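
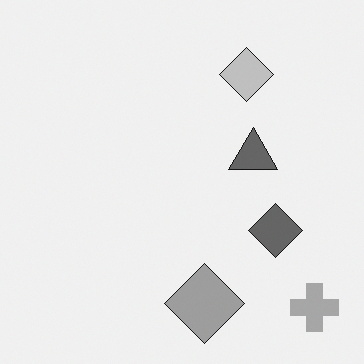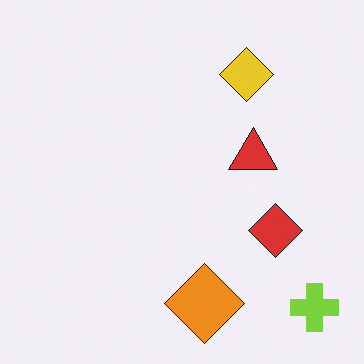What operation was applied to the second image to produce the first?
The image was converted to grayscale.

All color is removed — every shape is now a shade of grey.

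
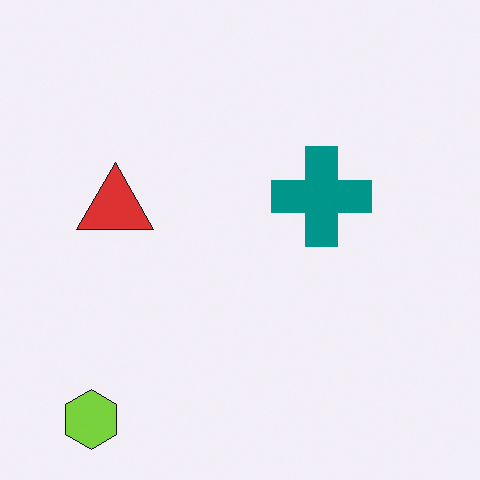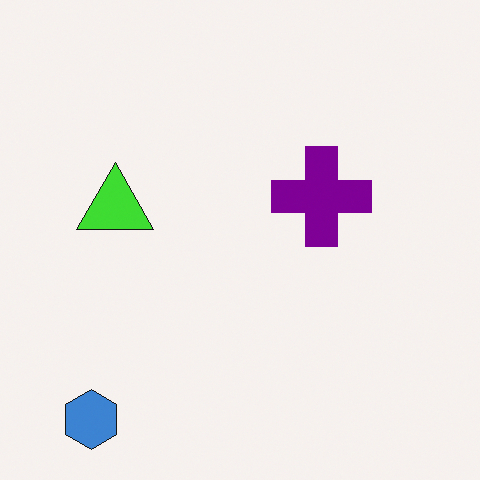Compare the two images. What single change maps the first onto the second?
The transformation is: hue-shifted by a moderate amount.

Every shape's color has rotated by the same amount around the hue wheel — a uniform hue shift.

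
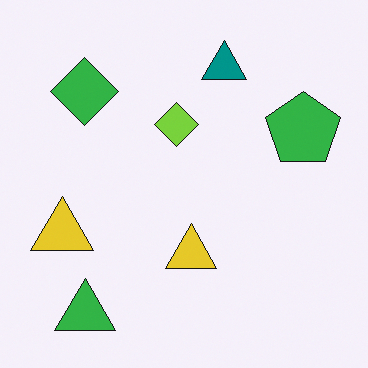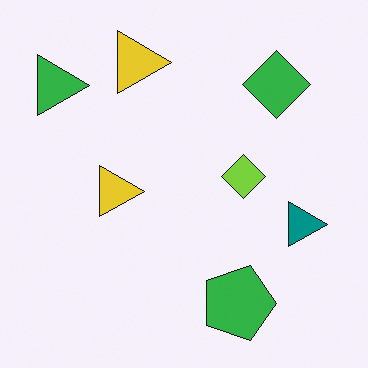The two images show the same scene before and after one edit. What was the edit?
The second image is the first rotated 90° clockwise.

The green triangle sits in the bottom-left of the first image and the top-left of the second — consistent with a whole-image 90° clockwise rotation.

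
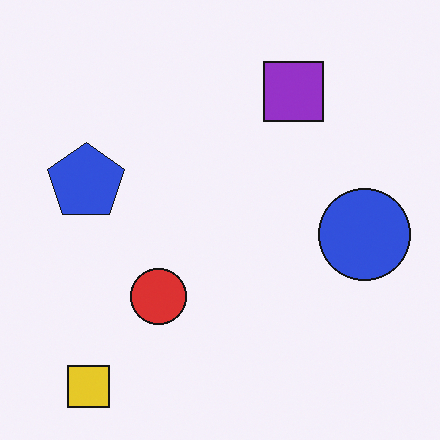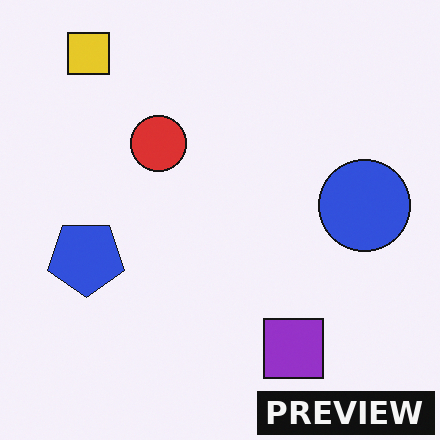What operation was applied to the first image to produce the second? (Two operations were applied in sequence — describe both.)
The second image is the first flipped vertically (top ↔ bottom), then watermarked with the text "PREVIEW" in the lower-right corner.

The yellow square is in the bottom-left of the first image and the top-left of the second — shapes on opposite sides of the horizontal midline have swapped in a mirror flip. A dark label reading "PREVIEW" appears in the lower-right corner.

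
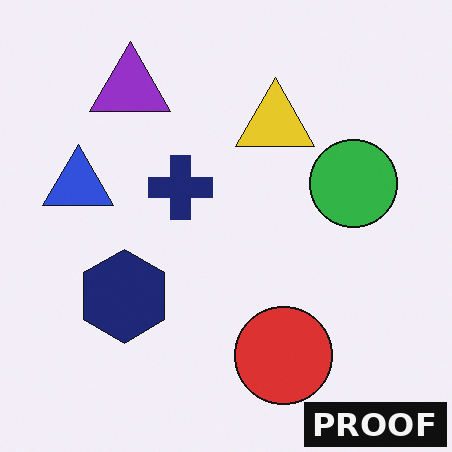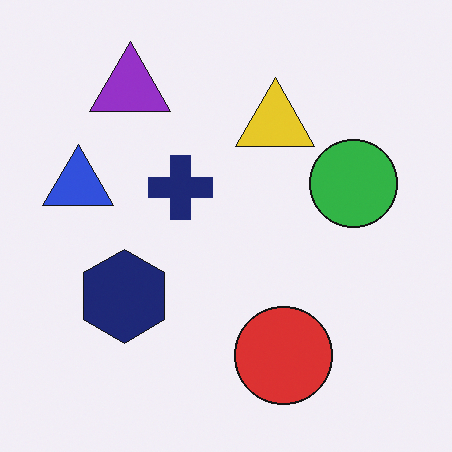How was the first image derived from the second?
It was watermarked with the text "PROOF" in the lower-right corner.

A dark label reading "PROOF" appears in the lower-right corner.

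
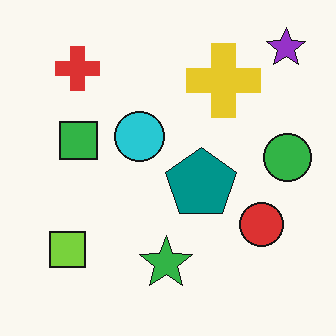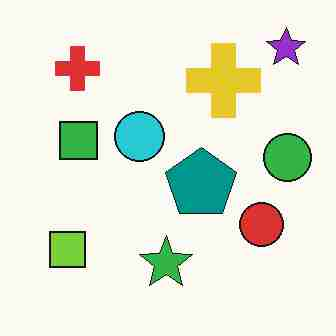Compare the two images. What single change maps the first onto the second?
Heavily JPEG-compressed with obvious blocking artifacts.

Blocky 8×8 compression artifacts appear around shape edges and the flat background shows ringing — characteristic JPEG degradation.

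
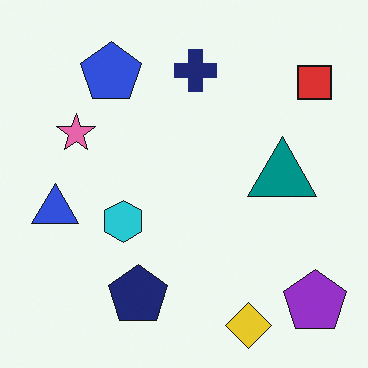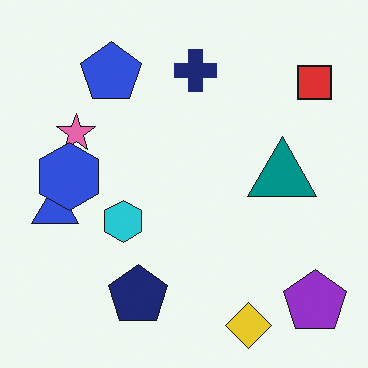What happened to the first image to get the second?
The second image is the first overlaid with an additional blue hexagon.

A blue hexagon appears in the second image that is absent from the first.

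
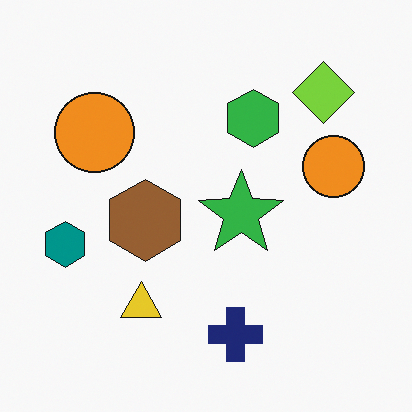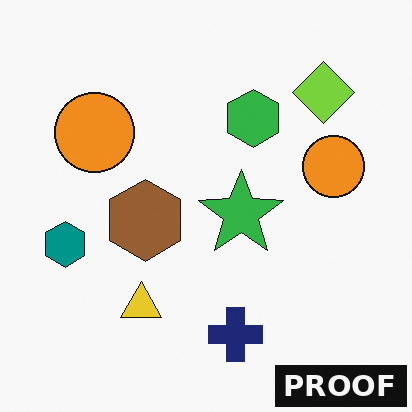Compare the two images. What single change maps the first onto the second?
This is the original image watermarked with the text "PROOF" in the lower-right corner.

A dark label reading "PROOF" appears in the lower-right corner.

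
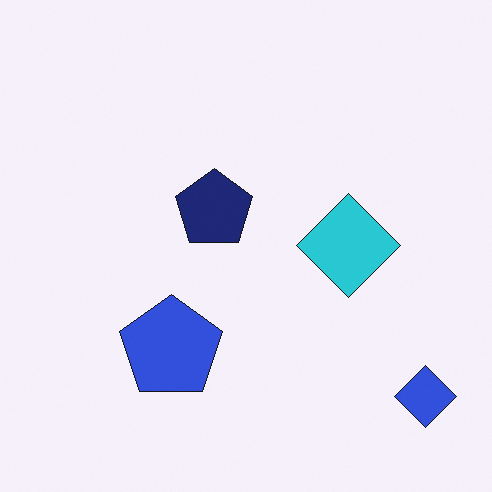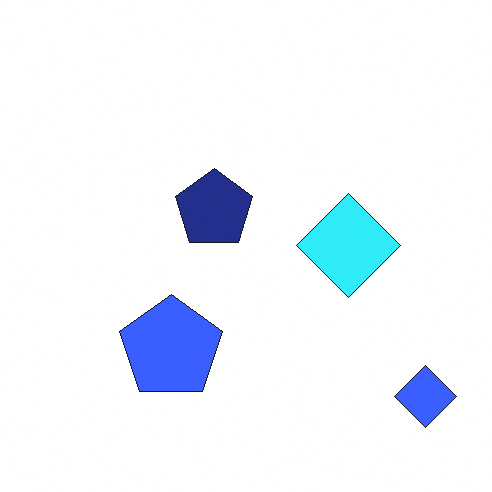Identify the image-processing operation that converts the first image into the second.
This is the original image slightly brightened.

Every pixel — background and shapes alike — is uniformly brightened.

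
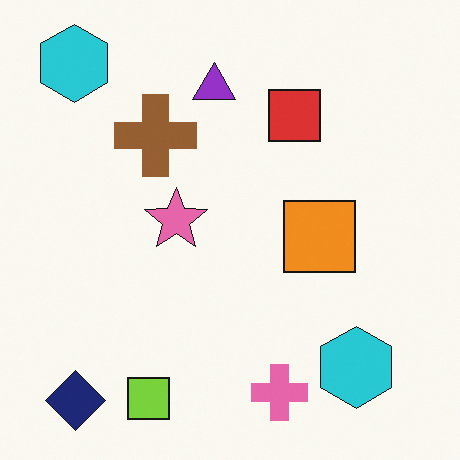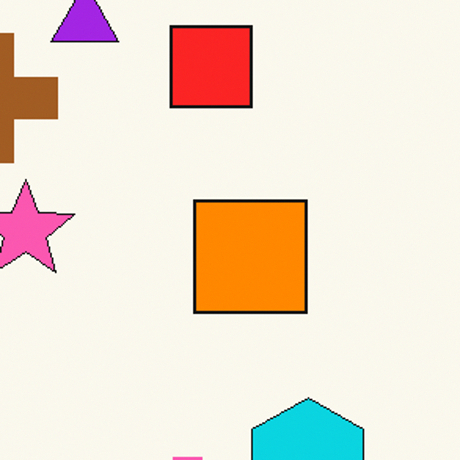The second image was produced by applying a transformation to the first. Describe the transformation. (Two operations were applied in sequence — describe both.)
Slightly oversaturated, then cropped slightly and scaled back up.

All colors are more vivid — a global saturation change. The visible shapes are larger and the field of view is narrower; shapes near the original edges may be partly or wholly outside the frame — a crop-and-rescale.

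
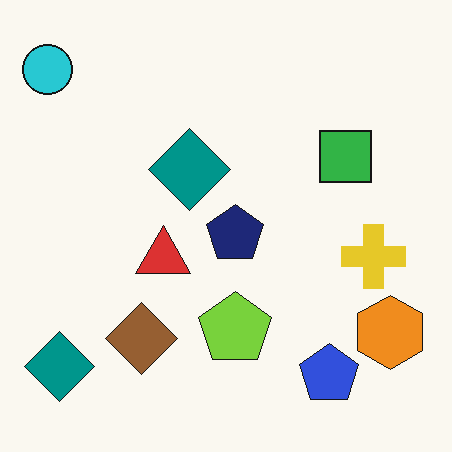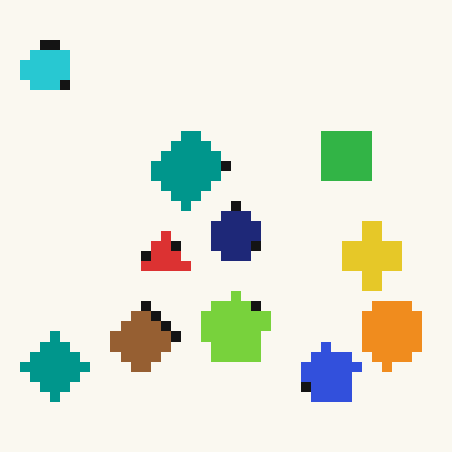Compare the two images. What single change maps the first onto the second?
It was coarsely pixelated.

Shapes are reduced to large square blocks; fine edges and outlines are lost — a downscale-then-upscale (mosaic) effect.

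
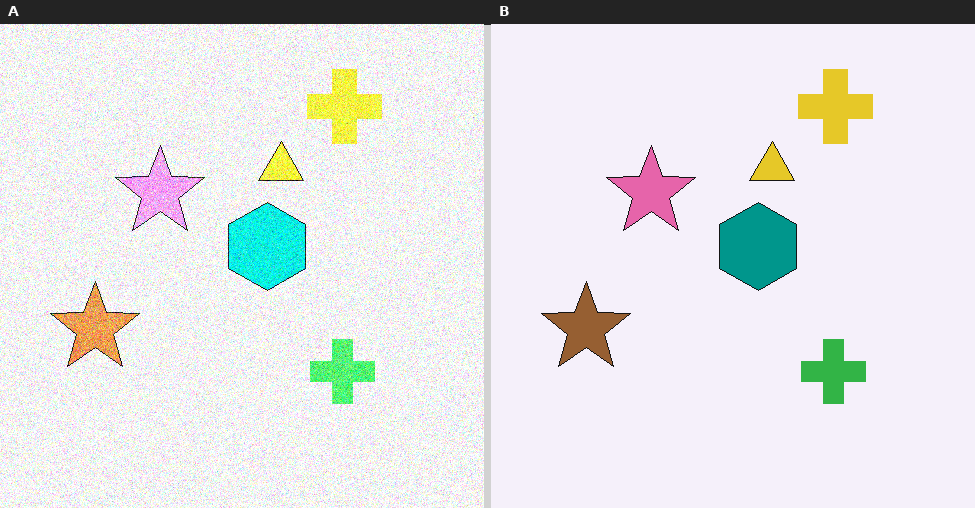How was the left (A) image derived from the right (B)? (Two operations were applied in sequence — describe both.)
The image was noticeably brightened, then degraded with strong gaussian noise.

Every pixel — background and shapes alike — is uniformly brightened. Random speckle covers the whole image, including the flat background.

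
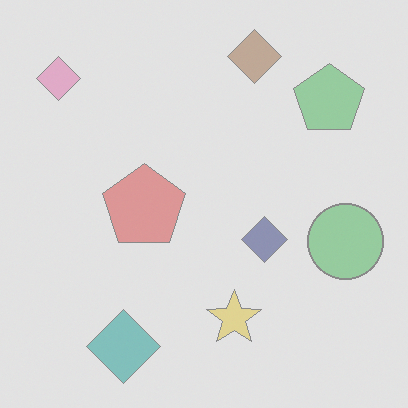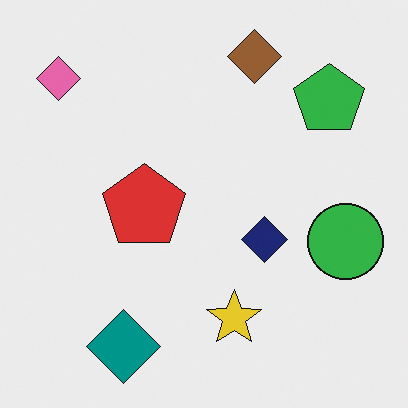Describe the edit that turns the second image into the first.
The image was given much lower contrast.

Tones are pushed toward mid-grey across the whole image — a global contrast change.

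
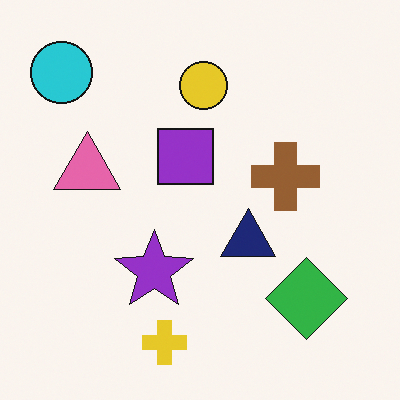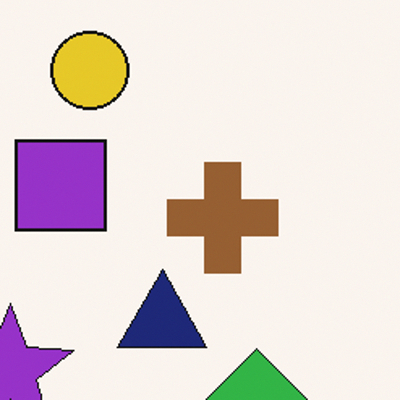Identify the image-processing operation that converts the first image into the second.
It was cropped tightly and scaled back up.

The visible shapes are larger and the field of view is narrower; shapes near the original edges may be partly or wholly outside the frame — a crop-and-rescale.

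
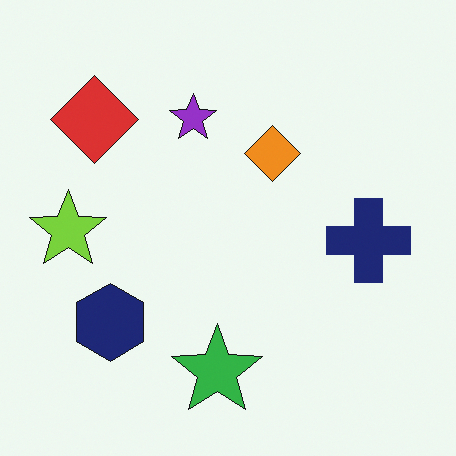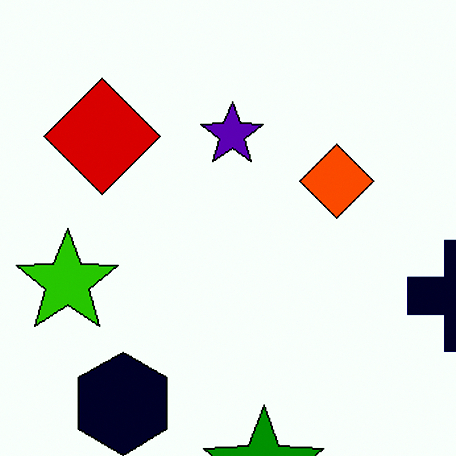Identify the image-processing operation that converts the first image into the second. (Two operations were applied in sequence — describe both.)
The second image is the first cropped slightly and scaled back up, then boosted in contrast.

The visible shapes are larger and the field of view is narrower; shapes near the original edges may be partly or wholly outside the frame — a crop-and-rescale. Tones are pushed away from mid-grey across the whole image — a global contrast change.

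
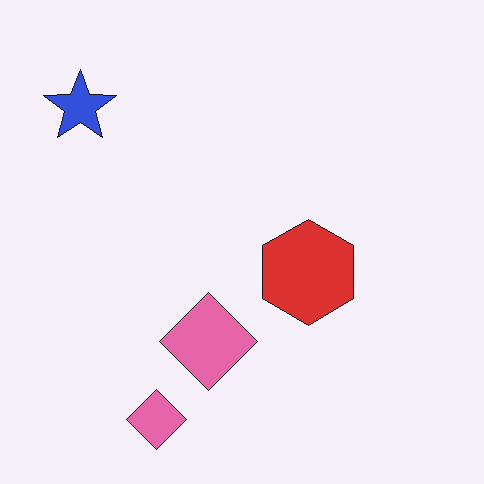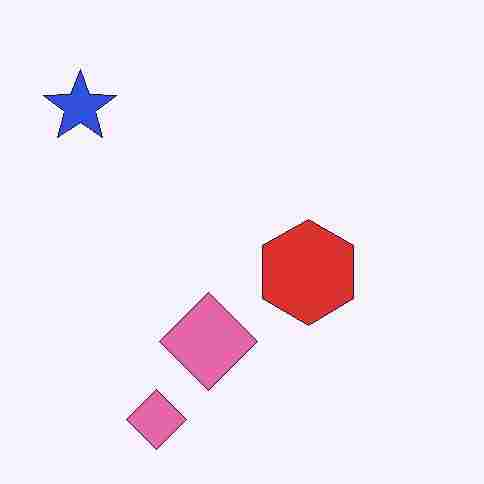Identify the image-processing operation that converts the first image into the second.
The image was heavily JPEG-compressed with obvious blocking artifacts.

Blocky 8×8 compression artifacts appear around shape edges and the flat background shows ringing — characteristic JPEG degradation.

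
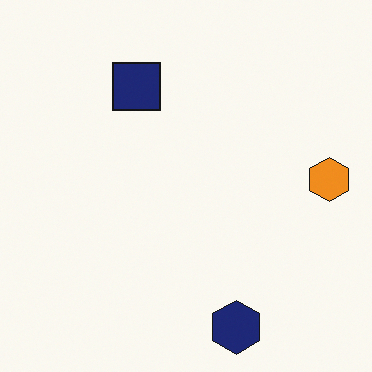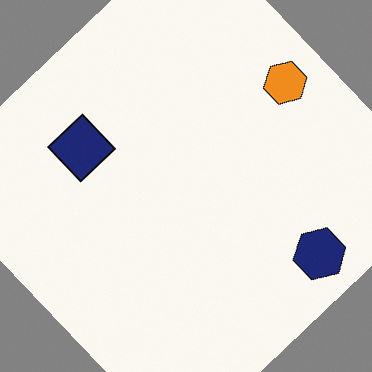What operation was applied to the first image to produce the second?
Rotated counter-clockwise by a large amount — several tens of degrees.

Every shape is tilted by the same angle and the image corners show triangular fill wedges — a whole-image rotation by a non-right angle.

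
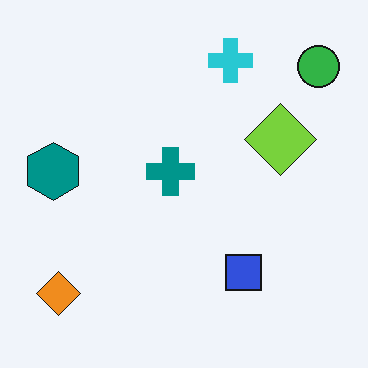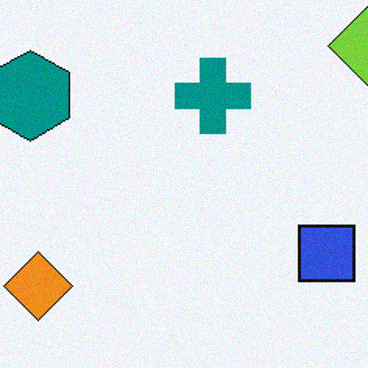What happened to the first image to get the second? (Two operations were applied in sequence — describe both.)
The image was cropped slightly and scaled back up, then degraded with subtle gaussian noise.

The visible shapes are larger and the field of view is narrower; shapes near the original edges may be partly or wholly outside the frame — a crop-and-rescale. Random speckle covers the whole image, including the flat background.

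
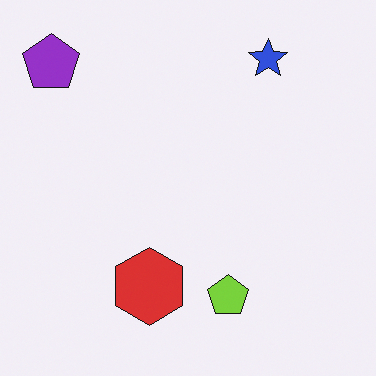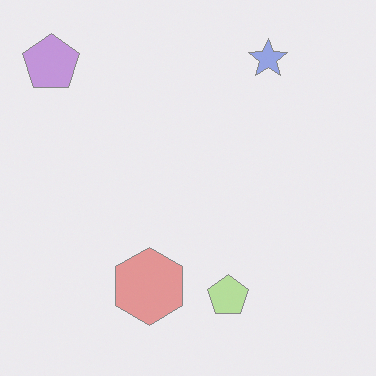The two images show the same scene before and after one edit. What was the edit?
It was washed out (contrast reduced).

Tones are pushed toward mid-grey across the whole image — a global contrast change.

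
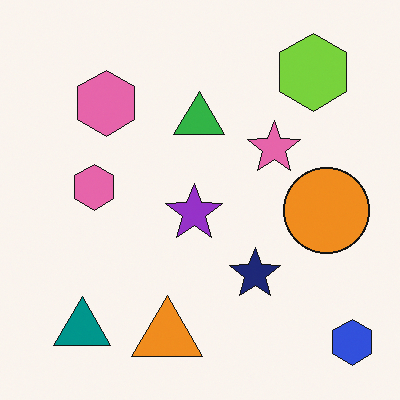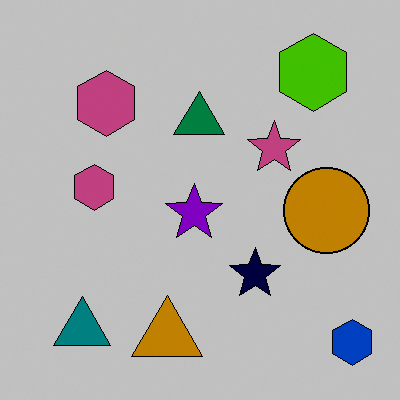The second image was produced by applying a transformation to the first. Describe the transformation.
The second image is the first heavily posterized to just a handful of flat colors.

Each flat color has snapped to a coarser quantized level — most visibly, the near-white background has dropped to a flat grey.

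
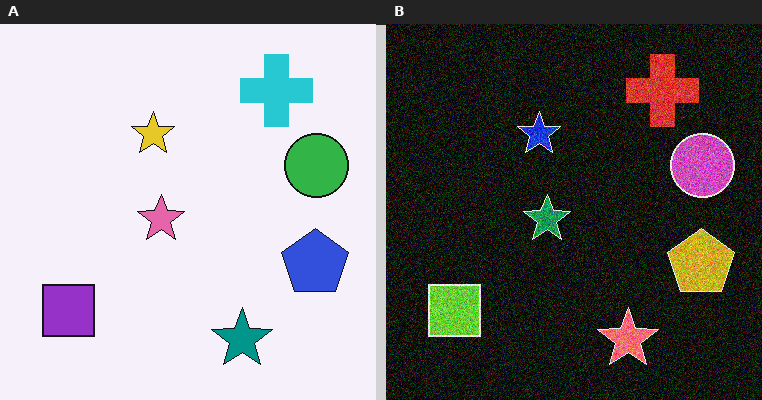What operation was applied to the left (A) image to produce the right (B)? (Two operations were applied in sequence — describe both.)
The image was degraded with heavy additive noise, then color-inverted (negative).

Random speckle covers the whole image, including the flat background. The light background has become dark and every shape's color is its complement — a photographic negative.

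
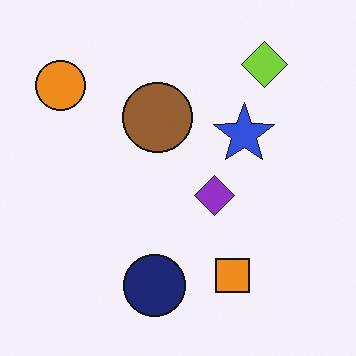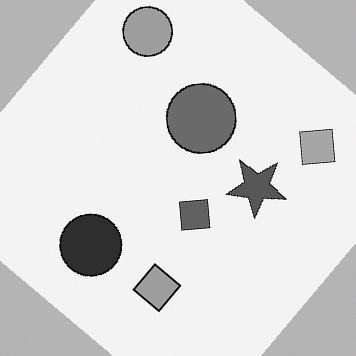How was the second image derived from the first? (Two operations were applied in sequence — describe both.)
Converted to grayscale, then rotated clockwise by a large amount — several tens of degrees.

All color is removed — every shape is now a shade of grey. Every shape is tilted by the same angle and the image corners show triangular fill wedges — a whole-image rotation by a non-right angle.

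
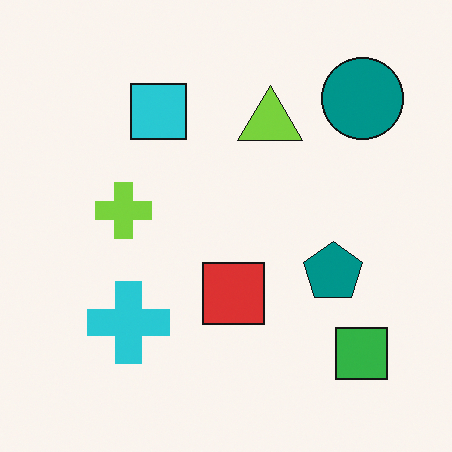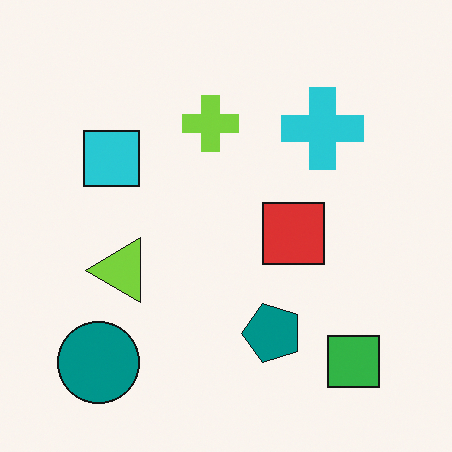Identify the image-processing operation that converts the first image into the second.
The second image is the first transposed (reflected across the top-left ↔ bottom-right diagonal).

Shapes have swapped their row and column positions — what was in the top-right is now in the bottom-left — a diagonal reflection.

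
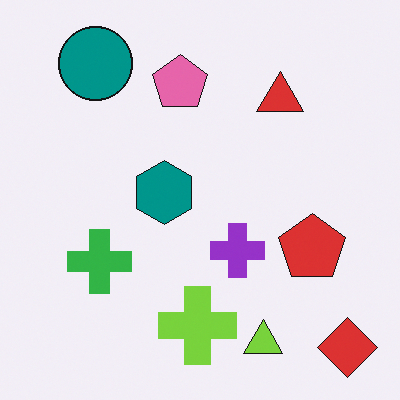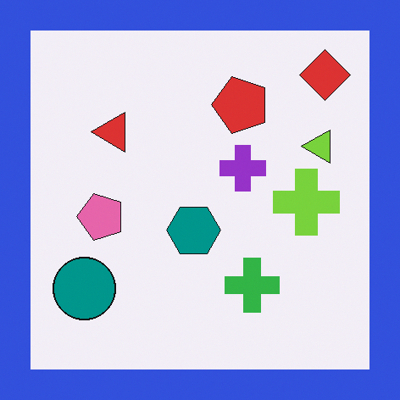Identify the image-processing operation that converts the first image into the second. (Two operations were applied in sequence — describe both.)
The second image is the first rotated 90° counter-clockwise, then framed with a blue border.

The red diamond sits in the bottom-right of the first image and the top-right of the second — consistent with a whole-image 90° counter-clockwise rotation. A solid blue frame runs around the edge of the second image, with the content slightly shrunk inside it.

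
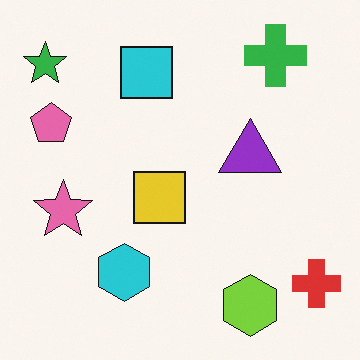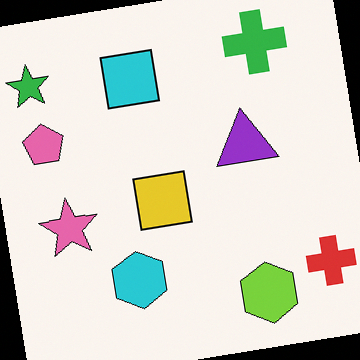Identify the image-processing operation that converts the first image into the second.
Rotated counter-clockwise by a small amount.

Every shape is tilted by the same angle and the image corners show triangular fill wedges — a whole-image rotation by a non-right angle.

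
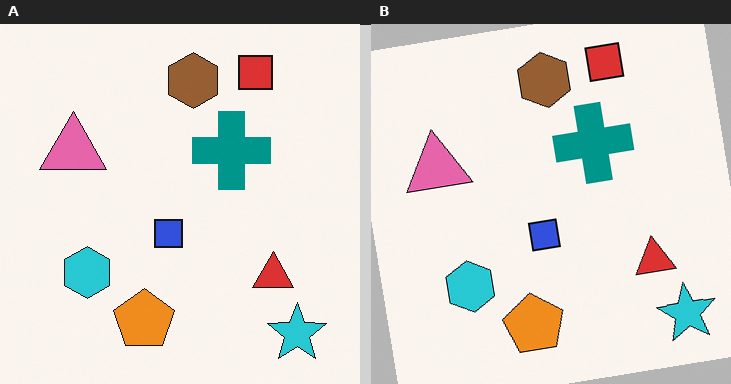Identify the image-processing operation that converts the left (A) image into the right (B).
The image was rotated counter-clockwise by a small amount.

Every shape is tilted by the same angle and the image corners show triangular fill wedges — a whole-image rotation by a non-right angle.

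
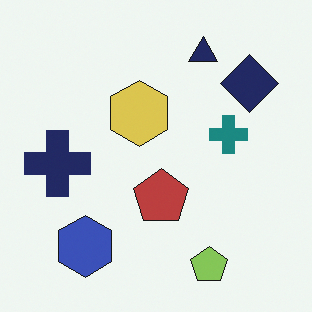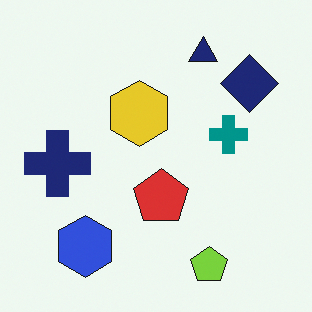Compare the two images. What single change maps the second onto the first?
It was slightly desaturated.

All colors are more muted and greyish — a global saturation change.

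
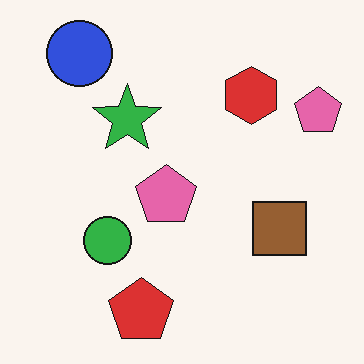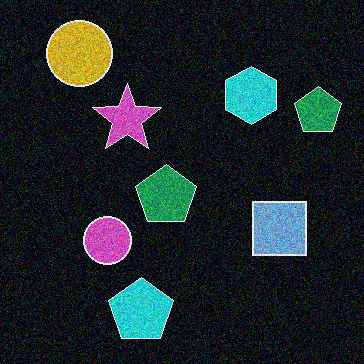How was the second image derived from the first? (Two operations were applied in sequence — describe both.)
It was color-inverted (negative), then degraded with strong gaussian noise.

The light background has become dark and every shape's color is its complement — a photographic negative. Random speckle covers the whole image, including the flat background.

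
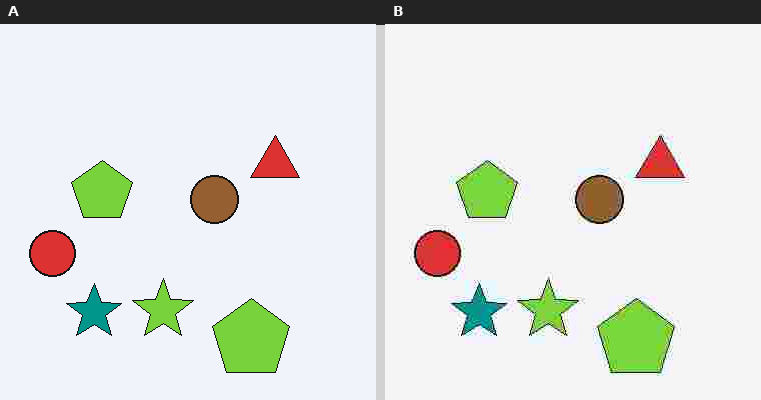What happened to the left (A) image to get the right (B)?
Degraded with heavy JPEG compression.

Blocky 8×8 compression artifacts appear around shape edges and the flat background shows ringing — characteristic JPEG degradation.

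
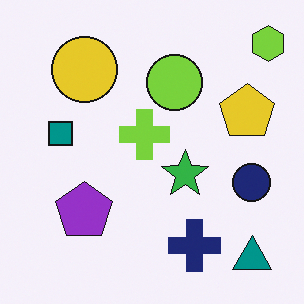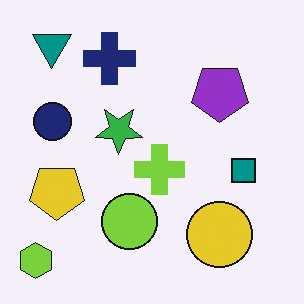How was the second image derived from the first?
It was rotated 180°.

The lime hexagon sits in the top-right of the first image and the bottom-left of the second — consistent with a whole-image 180° rotation.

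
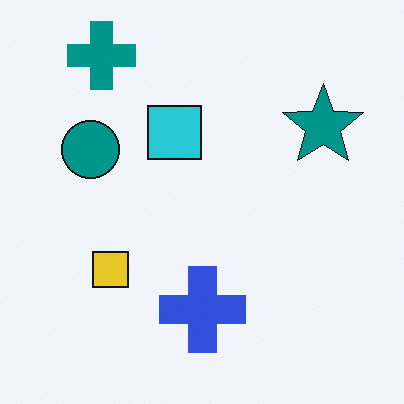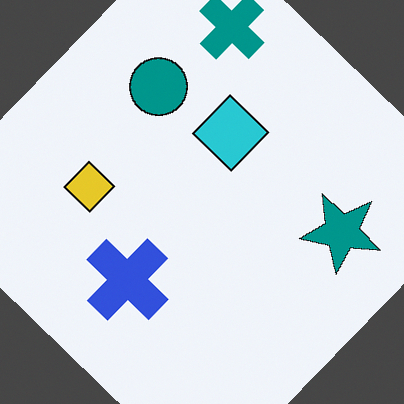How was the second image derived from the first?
Rotated clockwise by a large amount — several tens of degrees.

Every shape is tilted by the same angle and the image corners show triangular fill wedges — a whole-image rotation by a non-right angle.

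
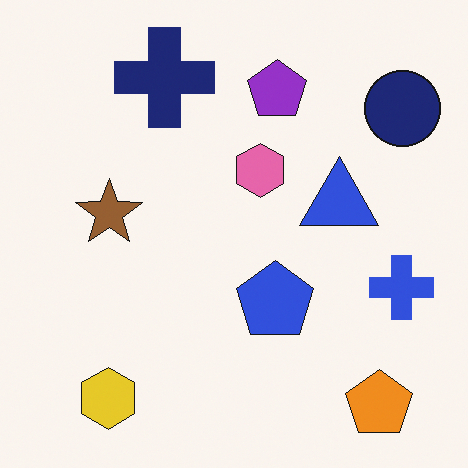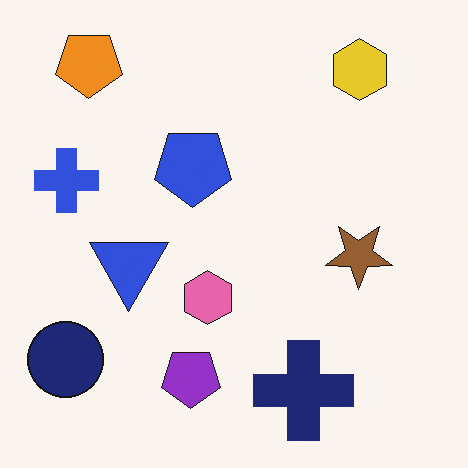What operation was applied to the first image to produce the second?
The image was rotated 180°.

The orange pentagon sits in the bottom-right of the first image and the top-left of the second — consistent with a whole-image 180° rotation.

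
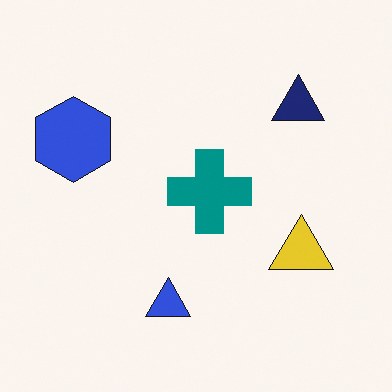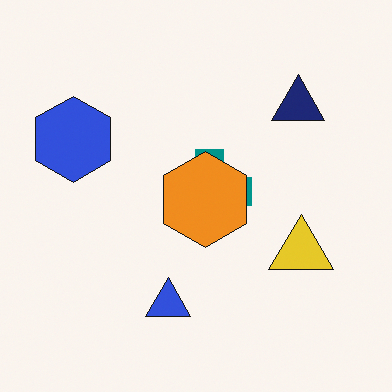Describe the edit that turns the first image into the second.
The image was overlaid with an additional orange hexagon.

An orange hexagon appears in the second image that is absent from the first.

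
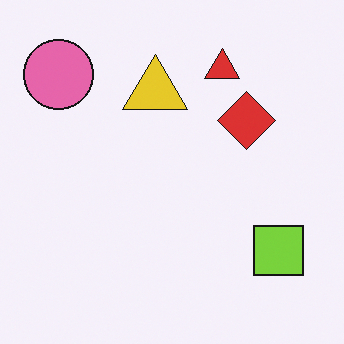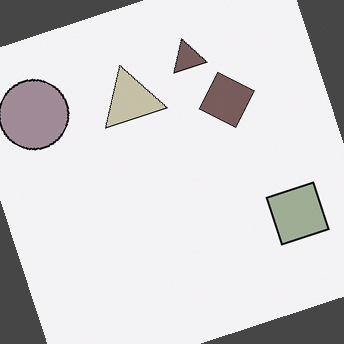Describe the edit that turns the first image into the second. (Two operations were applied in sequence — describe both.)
Heavily desaturated, then rotated counter-clockwise by a clearly visible amount.

All colors are more muted and greyish — a global saturation change. Every shape is tilted by the same angle and the image corners show triangular fill wedges — a whole-image rotation by a non-right angle.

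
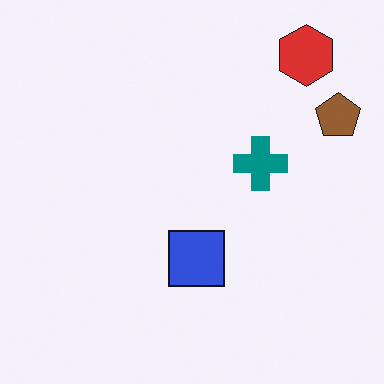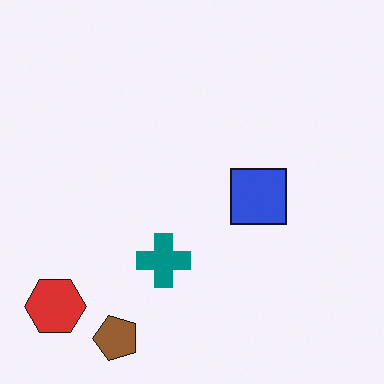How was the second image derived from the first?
Transposed (reflected across the top-left ↔ bottom-right diagonal).

Shapes have swapped their row and column positions — what was in the top-right is now in the bottom-left — a diagonal reflection.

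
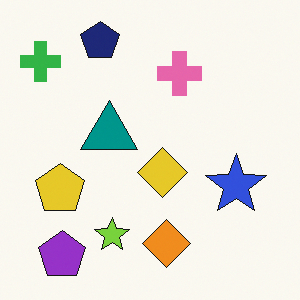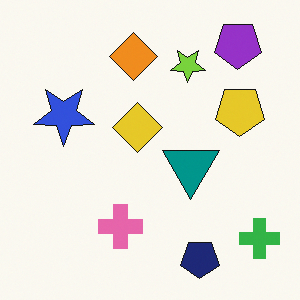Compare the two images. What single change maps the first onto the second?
The second image is the first rotated 180°.

The green cross sits in the top-left of the first image and the bottom-right of the second — consistent with a whole-image 180° rotation.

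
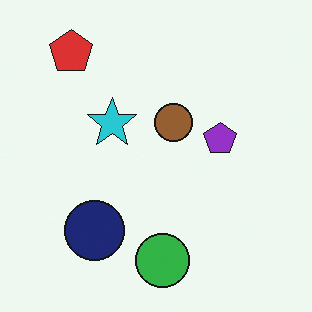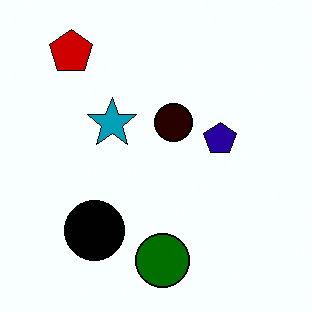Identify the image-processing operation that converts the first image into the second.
It was given much higher contrast.

Tones are pushed away from mid-grey across the whole image — a global contrast change.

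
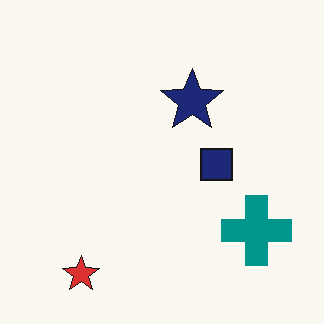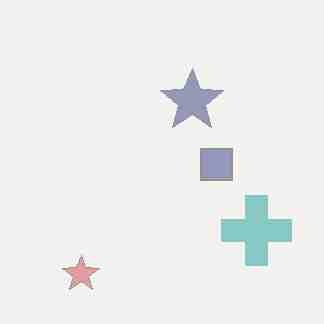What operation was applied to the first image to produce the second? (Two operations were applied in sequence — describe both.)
This is the original image washed out (contrast reduced), then heavily JPEG-compressed with obvious blocking artifacts.

Tones are pushed toward mid-grey across the whole image — a global contrast change. Blocky 8×8 compression artifacts appear around shape edges and the flat background shows ringing — characteristic JPEG degradation.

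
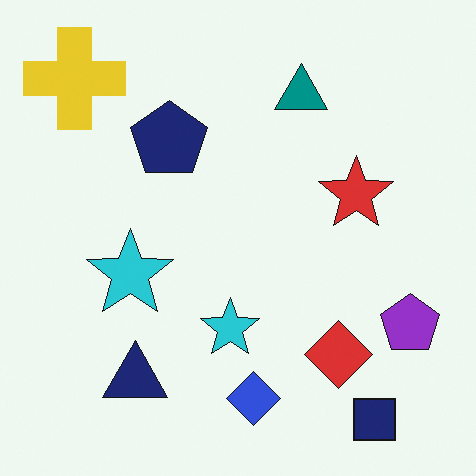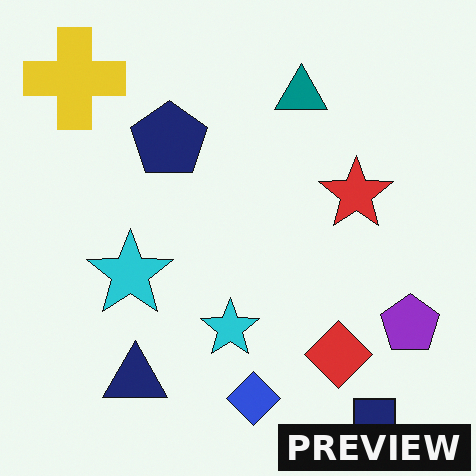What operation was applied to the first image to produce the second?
The second image is the first watermarked with the text "PREVIEW" in the lower-right corner.

A dark label reading "PREVIEW" appears in the lower-right corner.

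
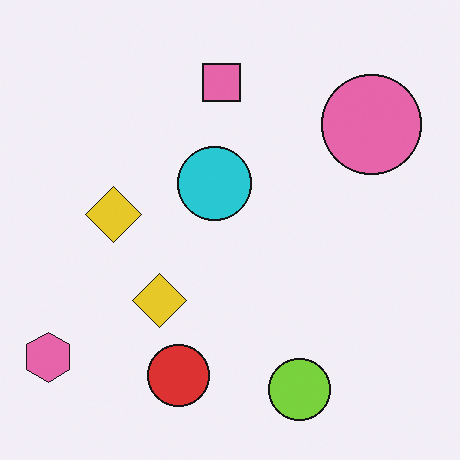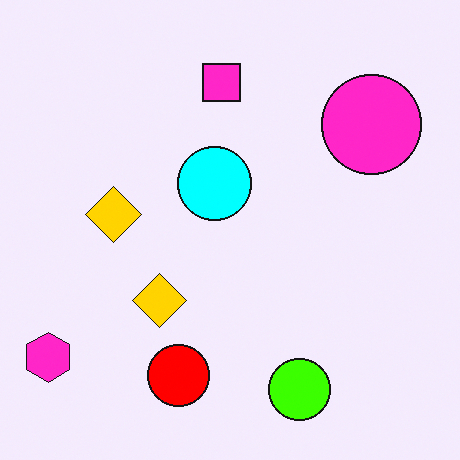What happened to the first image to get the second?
The transformation is: heavily oversaturated.

All colors are more vivid — a global saturation change.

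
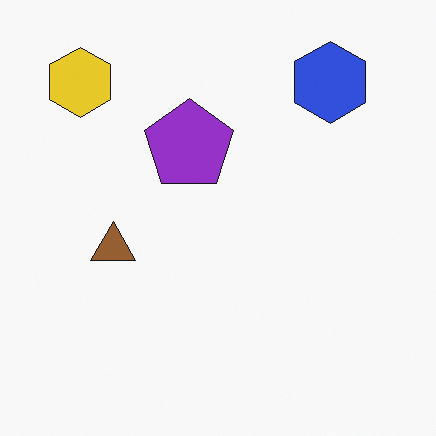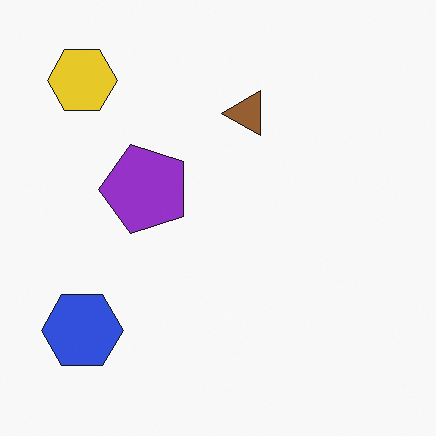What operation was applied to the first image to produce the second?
It was transposed (reflected across the top-left ↔ bottom-right diagonal).

Shapes have swapped their row and column positions — what was in the top-right is now in the bottom-left — a diagonal reflection.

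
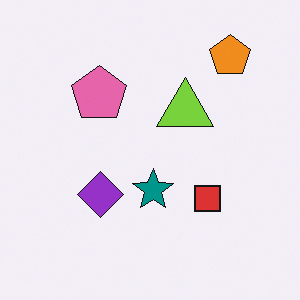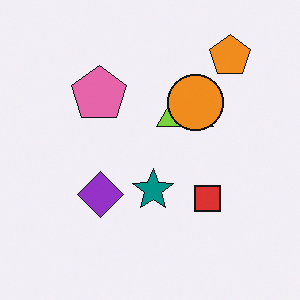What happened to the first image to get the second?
The transformation is: overlaid with an additional orange circle.

An orange circle appears in the second image that is absent from the first.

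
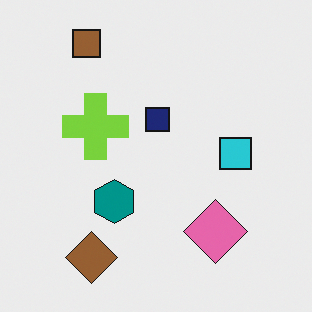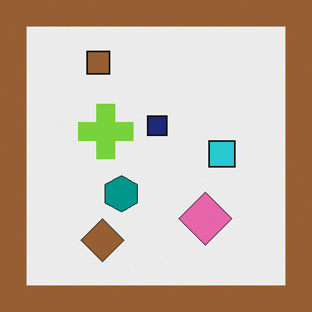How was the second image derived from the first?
It was framed with a brown border.

A solid brown frame runs around the edge of the second image, with the content slightly shrunk inside it.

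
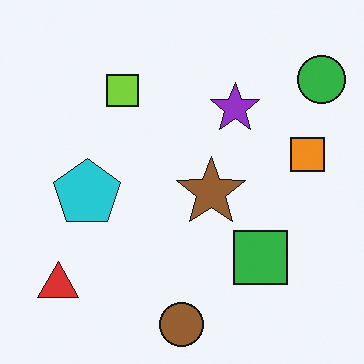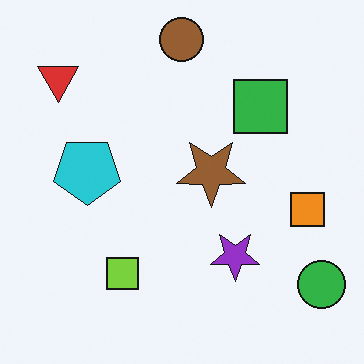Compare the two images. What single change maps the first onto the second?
This is the original image flipped vertically (top ↔ bottom).

The brown circle is in the bottom of the first image and the top of the second — shapes on opposite sides of the horizontal midline have swapped in a mirror flip.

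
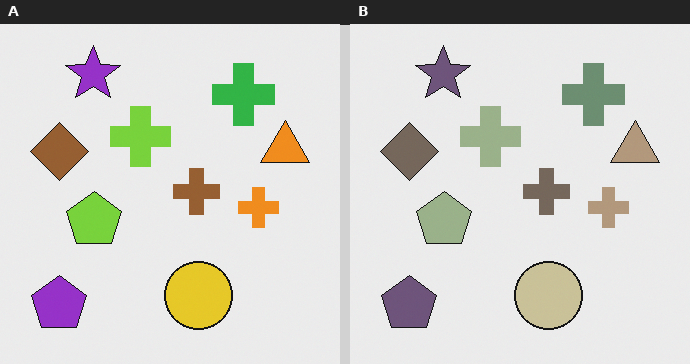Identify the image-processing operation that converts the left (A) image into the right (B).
The image was made much more muted (saturation change).

All colors are more muted and greyish — a global saturation change.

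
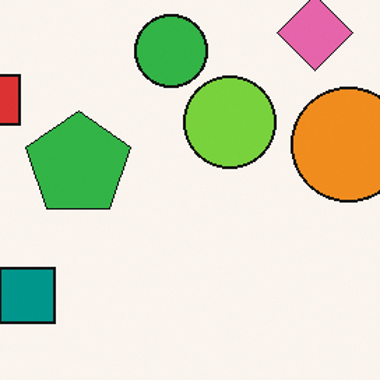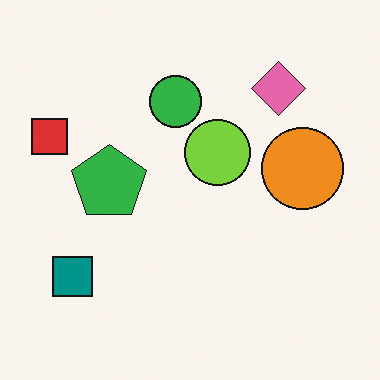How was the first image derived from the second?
It was cropped slightly and scaled back up.

The visible shapes are larger and the field of view is narrower; shapes near the original edges may be partly or wholly outside the frame — a crop-and-rescale.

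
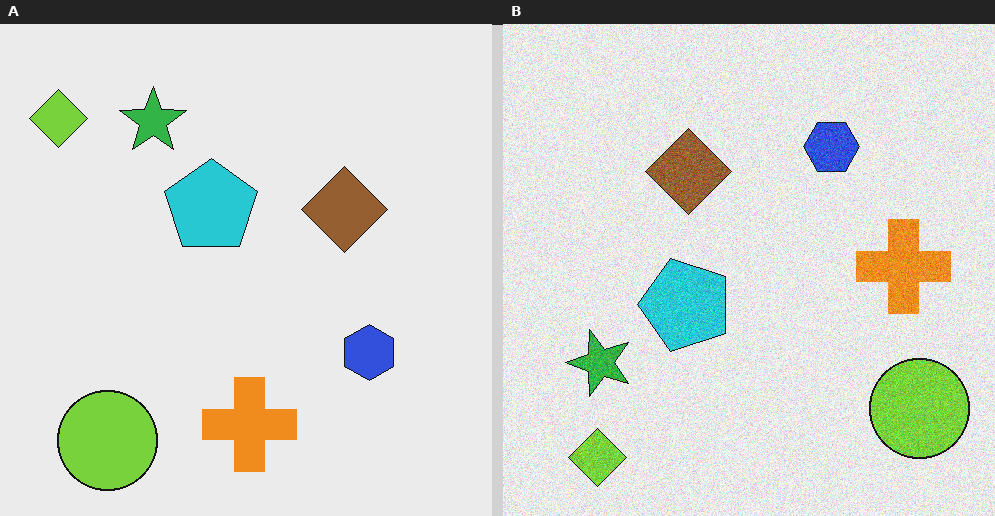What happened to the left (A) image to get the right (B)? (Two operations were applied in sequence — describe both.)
The transformation is: degraded with visible gaussian noise, then rotated 90° counter-clockwise.

Random speckle covers the whole image, including the flat background. The lime diamond sits in the top-left of the left (A) image and the bottom-left of the right (B) — consistent with a whole-image 90° counter-clockwise rotation.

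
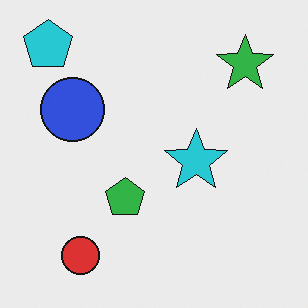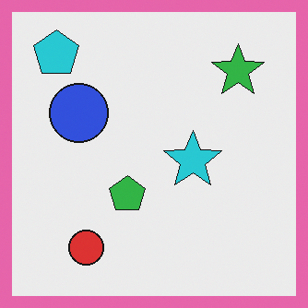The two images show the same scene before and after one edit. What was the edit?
The second image is the first framed with a pink border.

A solid pink frame runs around the edge of the second image, with the content slightly shrunk inside it.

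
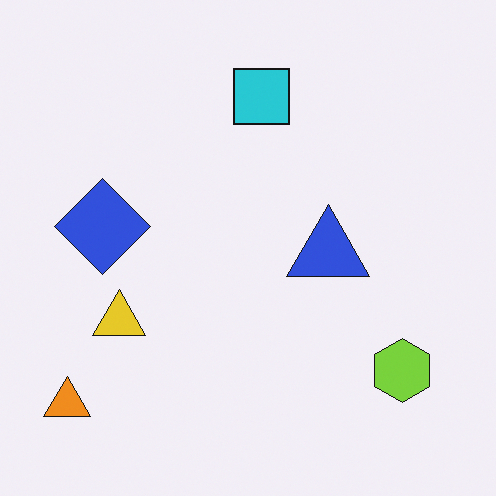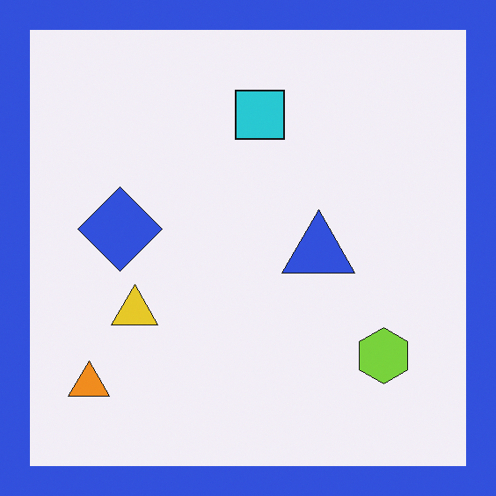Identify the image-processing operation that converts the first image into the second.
The image was framed with a blue border.

A solid blue frame runs around the edge of the second image, with the content slightly shrunk inside it.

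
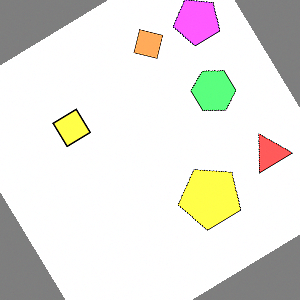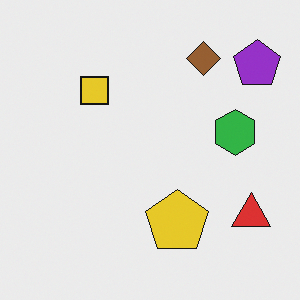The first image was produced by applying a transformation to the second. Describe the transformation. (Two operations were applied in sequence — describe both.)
The image was rotated counter-clockwise by a large amount — several tens of degrees, then brightened a lot.

Every shape is tilted by the same angle and the image corners show triangular fill wedges — a whole-image rotation by a non-right angle. Every pixel — background and shapes alike — is uniformly brightened.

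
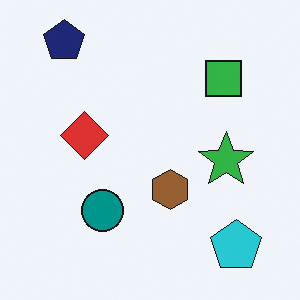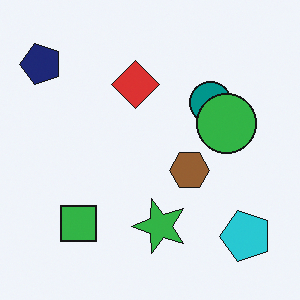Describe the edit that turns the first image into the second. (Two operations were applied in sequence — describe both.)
The second image is the first transposed (reflected across the top-left ↔ bottom-right diagonal), then overlaid with an additional green circle.

Shapes have swapped their row and column positions — what was in the top-right is now in the bottom-left — a diagonal reflection. A green circle appears in the second image that is absent from the first.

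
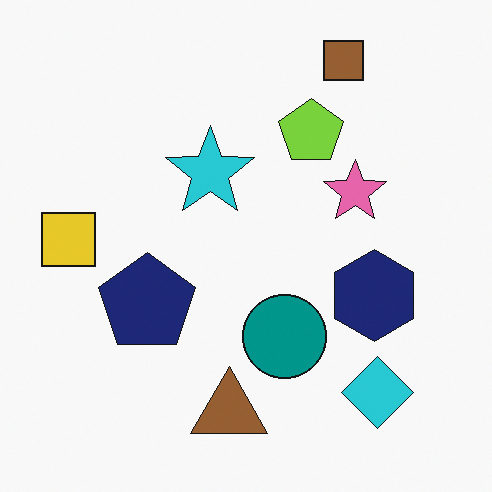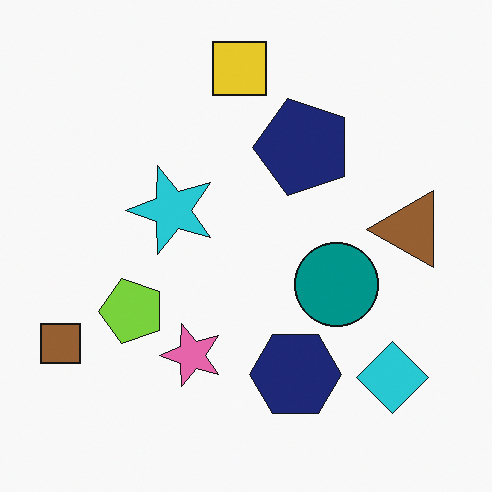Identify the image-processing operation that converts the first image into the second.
The transformation is: transposed (reflected across the top-left ↔ bottom-right diagonal).

Shapes have swapped their row and column positions — what was in the top-right is now in the bottom-left — a diagonal reflection.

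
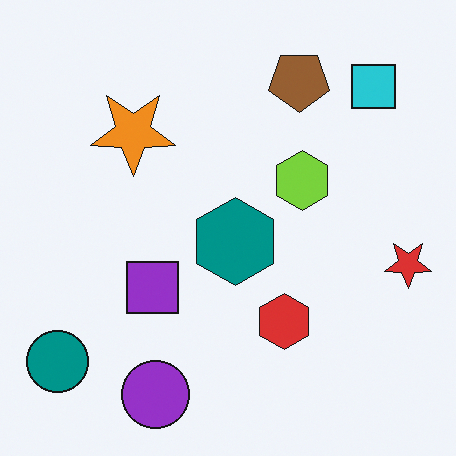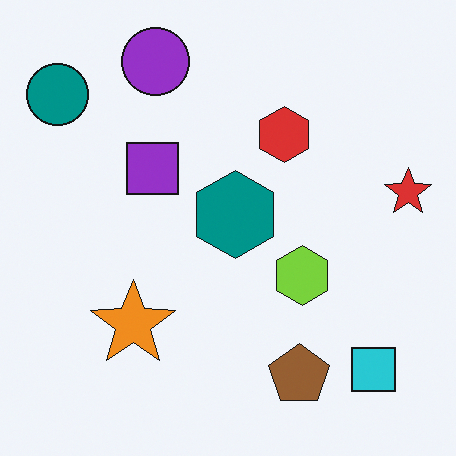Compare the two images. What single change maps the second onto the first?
This is the original image flipped vertically (top ↔ bottom).

The purple circle is in the top of the second image and the bottom of the first — shapes on opposite sides of the horizontal midline have swapped in a mirror flip.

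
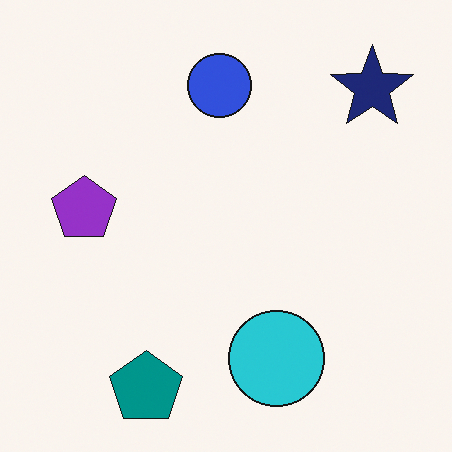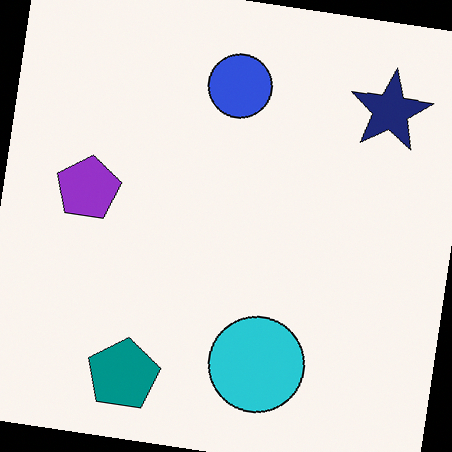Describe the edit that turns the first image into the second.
The transformation is: rotated clockwise by a few degrees.

Every shape is tilted by the same angle and the image corners show triangular fill wedges — a whole-image rotation by a non-right angle.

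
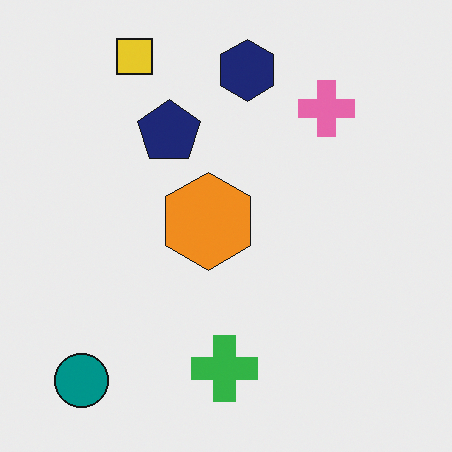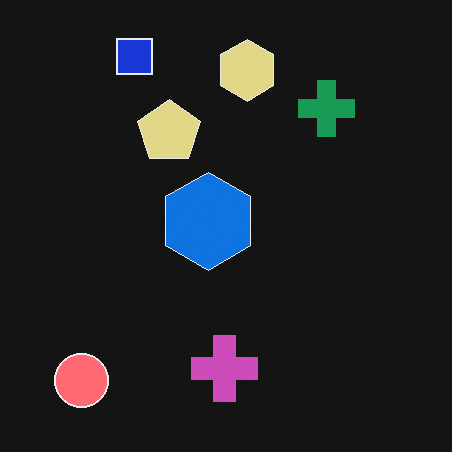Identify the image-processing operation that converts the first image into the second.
Color-inverted (negative).

The light background has become dark and every shape's color is its complement — a photographic negative.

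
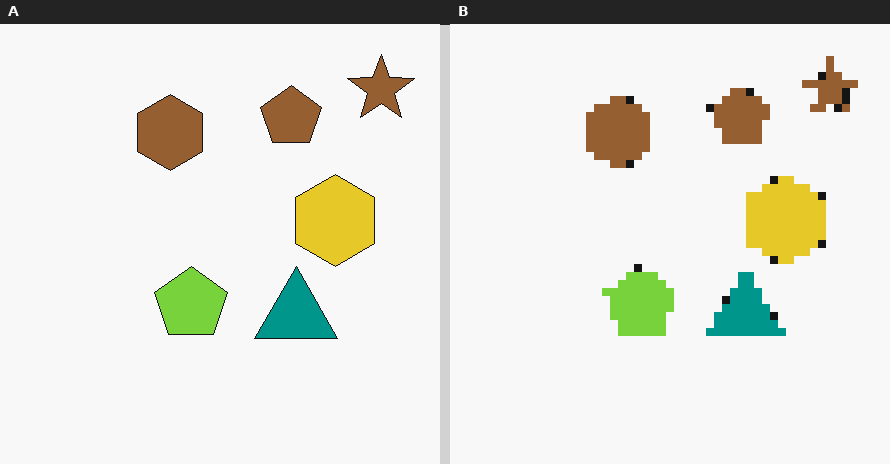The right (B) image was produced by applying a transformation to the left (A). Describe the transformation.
The image was pixelated into visible square blocks.

Shapes are reduced to large square blocks; fine edges and outlines are lost — a downscale-then-upscale (mosaic) effect.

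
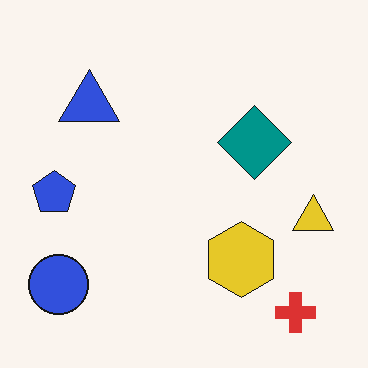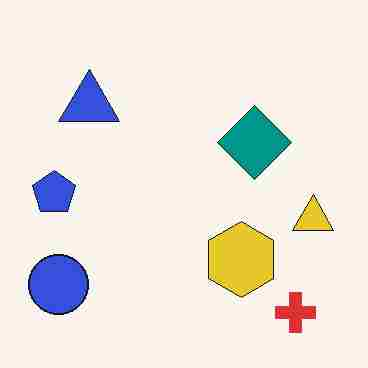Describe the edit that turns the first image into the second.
The image was degraded with heavy JPEG compression.

Blocky 8×8 compression artifacts appear around shape edges and the flat background shows ringing — characteristic JPEG degradation.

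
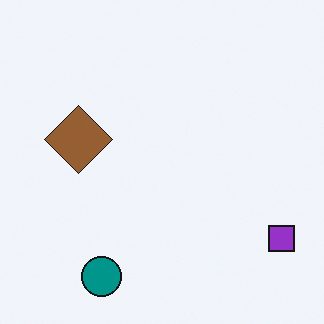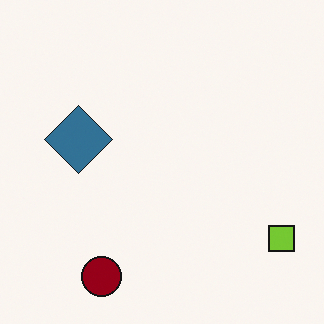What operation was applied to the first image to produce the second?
The transformation is: hue-shifted through roughly half the color wheel.

Every shape's color has rotated by the same amount around the hue wheel — a uniform hue shift.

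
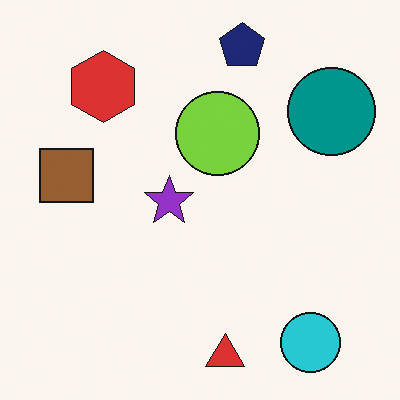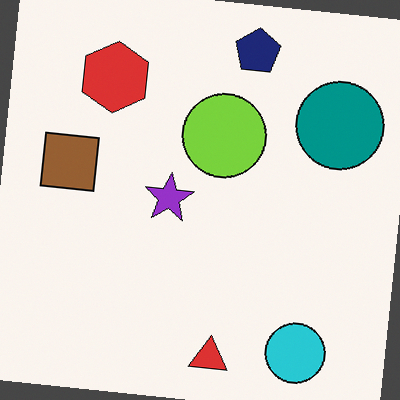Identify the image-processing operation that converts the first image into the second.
This is the original image rotated clockwise by a slight angle.

Every shape is tilted by the same angle and the image corners show triangular fill wedges — a whole-image rotation by a non-right angle.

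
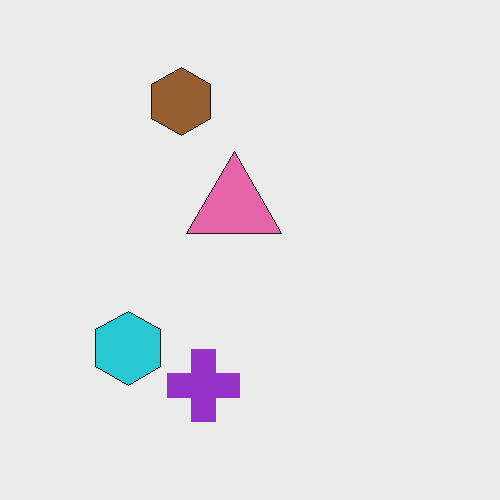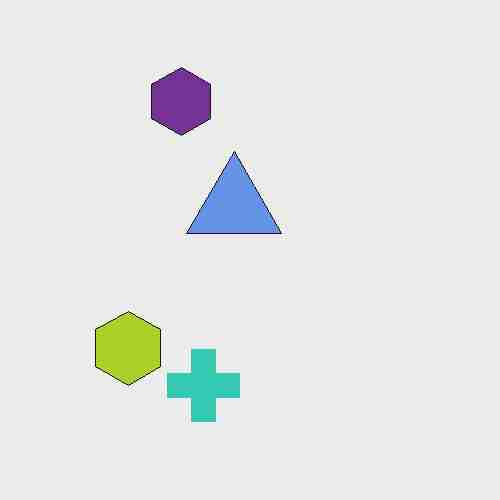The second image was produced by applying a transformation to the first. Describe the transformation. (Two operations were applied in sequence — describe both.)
Hue-shifted through roughly half the color wheel, then degraded with heavy JPEG compression.

Every shape's color has rotated by the same amount around the hue wheel — a uniform hue shift. Blocky 8×8 compression artifacts appear around shape edges and the flat background shows ringing — characteristic JPEG degradation.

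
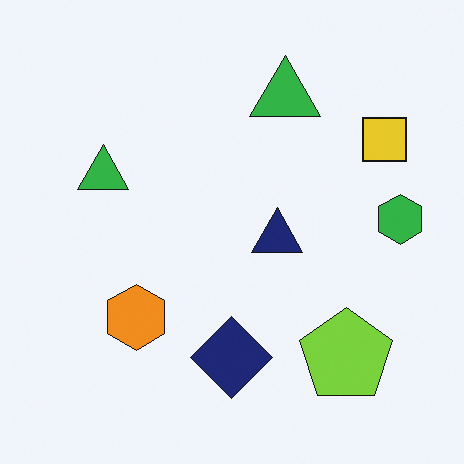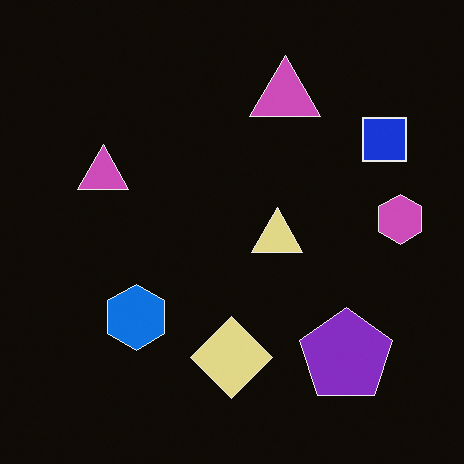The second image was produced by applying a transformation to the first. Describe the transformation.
It was color-inverted (negative).

The light background has become dark and every shape's color is its complement — a photographic negative.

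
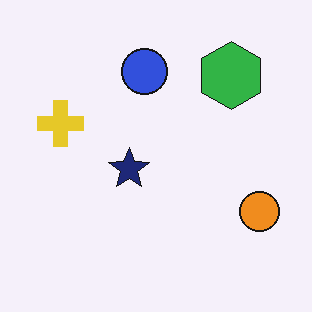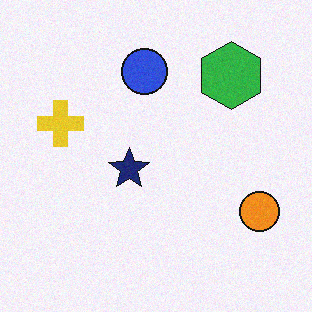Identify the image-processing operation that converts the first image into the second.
The second image is the first degraded with a light layer of grain.

Random speckle covers the whole image, including the flat background.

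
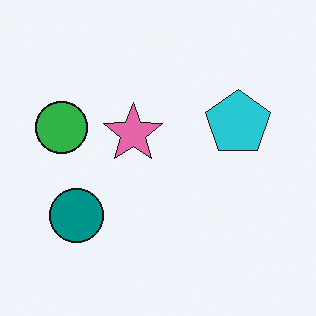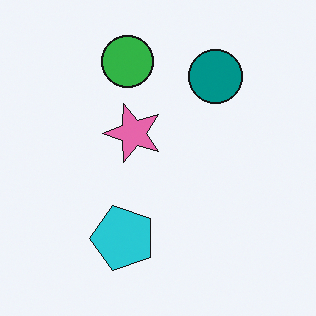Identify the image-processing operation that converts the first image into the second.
The second image is the first transposed (reflected across the top-left ↔ bottom-right diagonal).

Shapes have swapped their row and column positions — what was in the top-right is now in the bottom-left — a diagonal reflection.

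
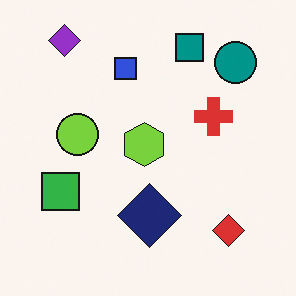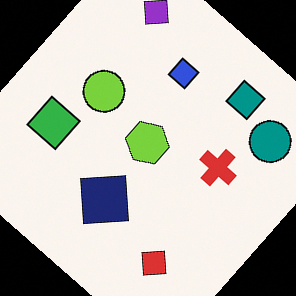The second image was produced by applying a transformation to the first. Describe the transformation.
It was rotated clockwise by a large amount — several tens of degrees.

Every shape is tilted by the same angle and the image corners show triangular fill wedges — a whole-image rotation by a non-right angle.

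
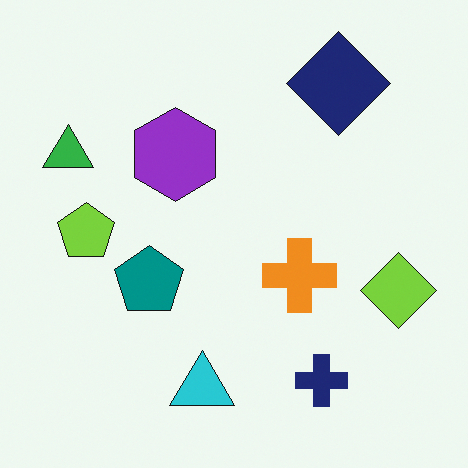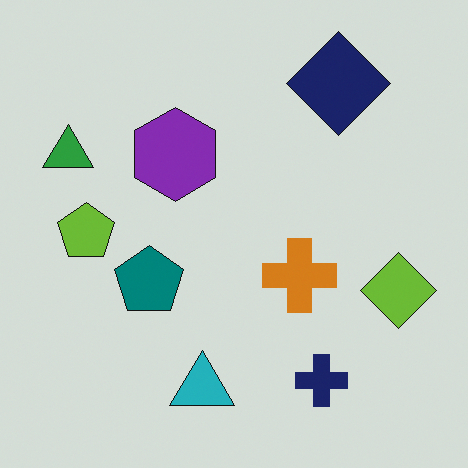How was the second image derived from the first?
The second image is the first slightly darkened.

Every pixel — background and shapes alike — is uniformly darkened.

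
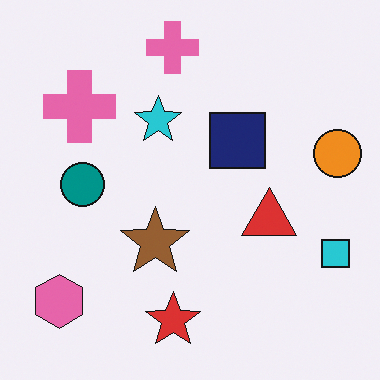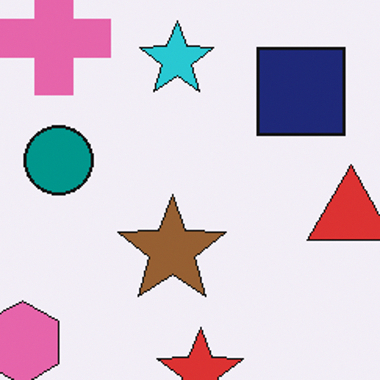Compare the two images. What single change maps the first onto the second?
The image was cropped to a modestly smaller region and rescaled.

The visible shapes are larger and the field of view is narrower; shapes near the original edges may be partly or wholly outside the frame — a crop-and-rescale.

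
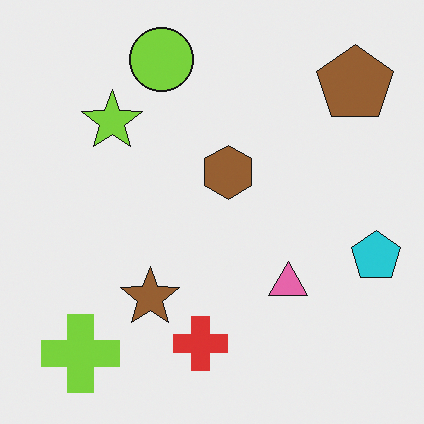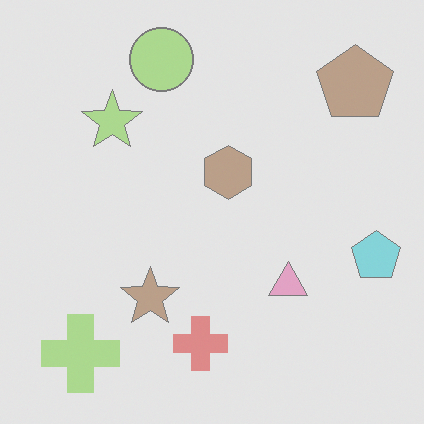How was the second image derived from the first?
It was given much lower contrast.

Tones are pushed toward mid-grey across the whole image — a global contrast change.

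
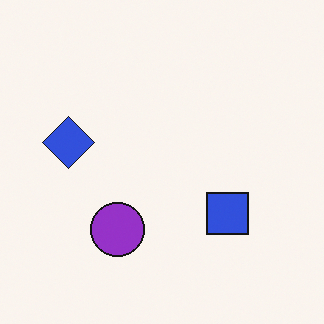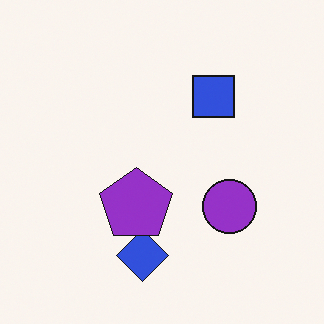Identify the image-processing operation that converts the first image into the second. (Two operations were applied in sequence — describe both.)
The second image is the first rotated 90° counter-clockwise, then overlaid with an additional purple pentagon.

The blue diamond sits in the left of the first image and the bottom of the second — consistent with a whole-image 90° counter-clockwise rotation. A purple pentagon appears in the second image that is absent from the first.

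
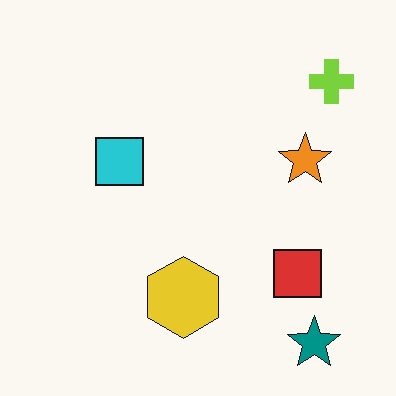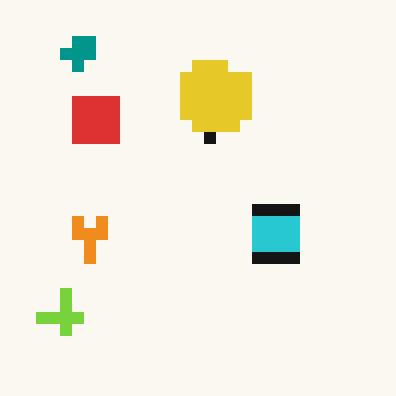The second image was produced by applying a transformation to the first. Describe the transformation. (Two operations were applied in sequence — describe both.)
This is the original image rotated 180°, then coarsely pixelated.

The teal star sits in the bottom-right of the first image and the top-left of the second — consistent with a whole-image 180° rotation. Shapes are reduced to large square blocks; fine edges and outlines are lost — a downscale-then-upscale (mosaic) effect.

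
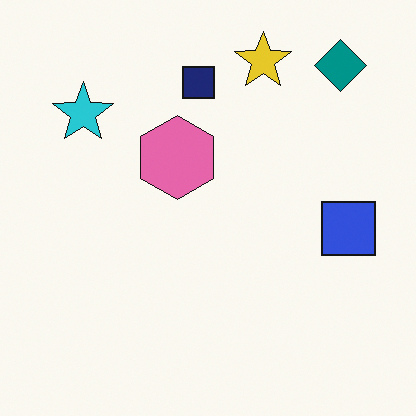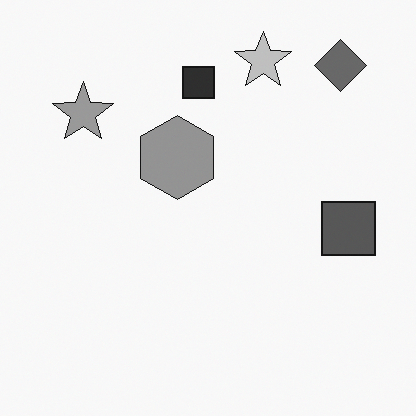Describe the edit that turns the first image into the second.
It was converted to grayscale.

All color is removed — every shape is now a shade of grey.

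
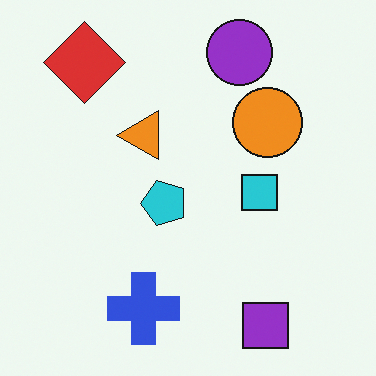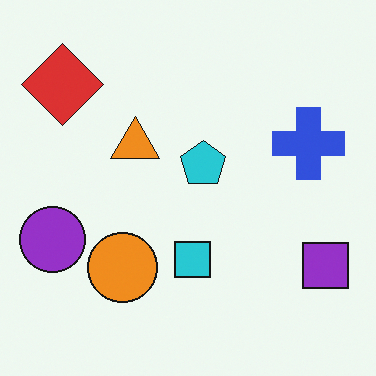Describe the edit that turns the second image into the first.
The first image is the second transposed (reflected across the top-left ↔ bottom-right diagonal).

Shapes have swapped their row and column positions — what was in the top-right is now in the bottom-left — a diagonal reflection.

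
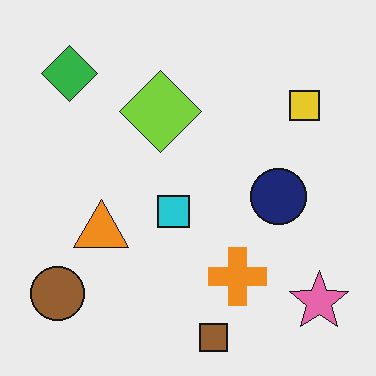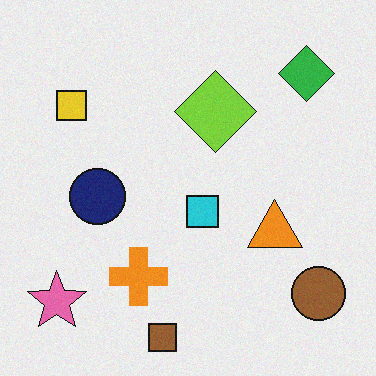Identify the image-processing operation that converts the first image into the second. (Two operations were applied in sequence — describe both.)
The image was degraded with subtle gaussian noise, then flipped horizontally (left ↔ right).

Random speckle covers the whole image, including the flat background. The pink star is in the bottom-right of the first image and the bottom-left of the second — shapes on opposite sides of the vertical midline have swapped in a mirror flip.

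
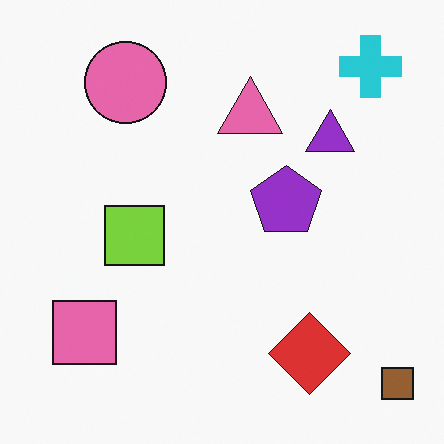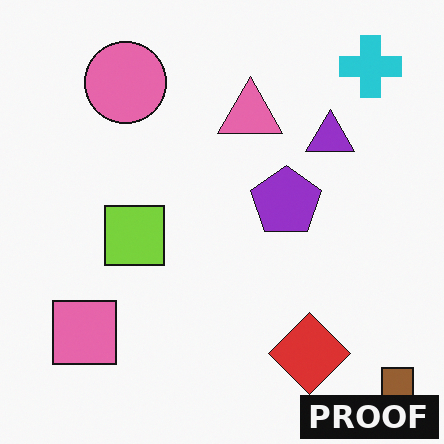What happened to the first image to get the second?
The image was watermarked with the text "PROOF" in the lower-right corner.

A dark label reading "PROOF" appears in the lower-right corner.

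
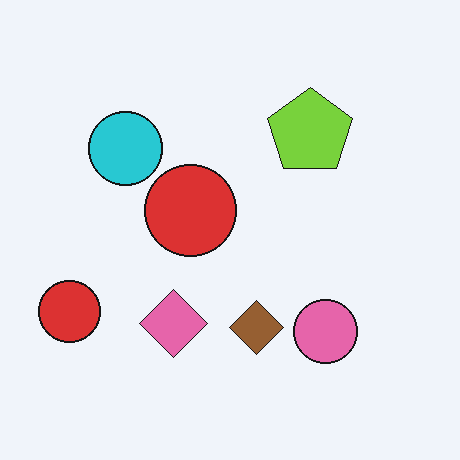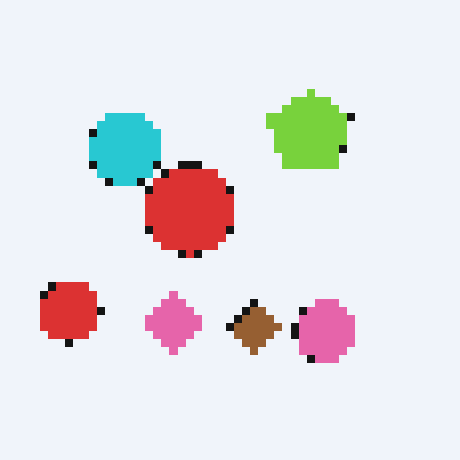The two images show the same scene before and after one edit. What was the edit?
It was pixelated into visible square blocks.

Shapes are reduced to large square blocks; fine edges and outlines are lost — a downscale-then-upscale (mosaic) effect.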